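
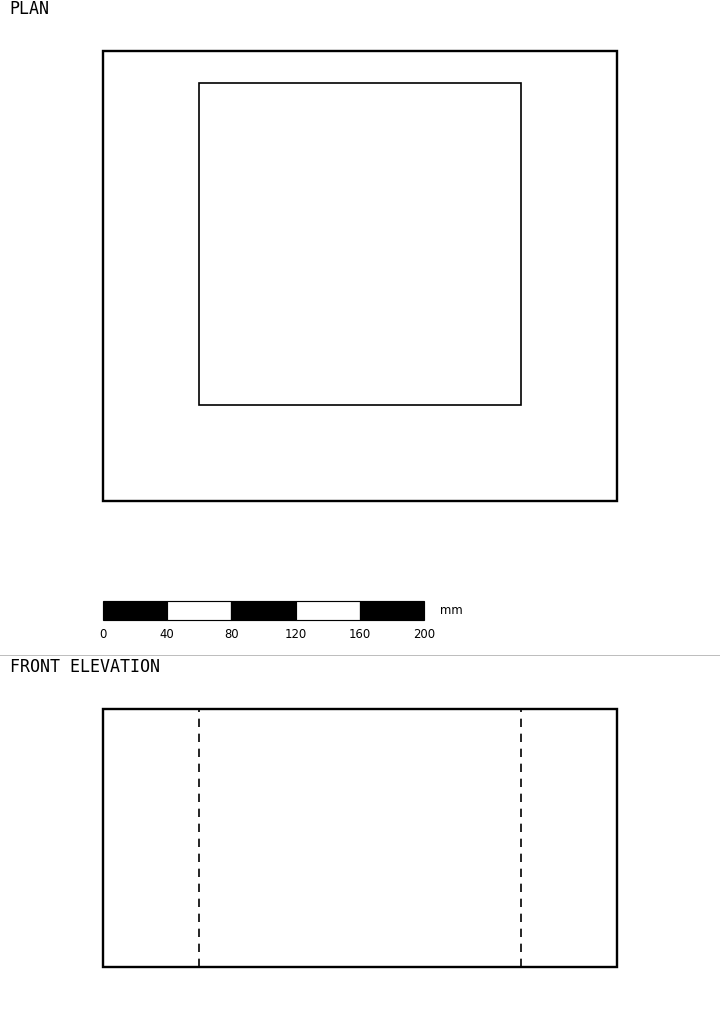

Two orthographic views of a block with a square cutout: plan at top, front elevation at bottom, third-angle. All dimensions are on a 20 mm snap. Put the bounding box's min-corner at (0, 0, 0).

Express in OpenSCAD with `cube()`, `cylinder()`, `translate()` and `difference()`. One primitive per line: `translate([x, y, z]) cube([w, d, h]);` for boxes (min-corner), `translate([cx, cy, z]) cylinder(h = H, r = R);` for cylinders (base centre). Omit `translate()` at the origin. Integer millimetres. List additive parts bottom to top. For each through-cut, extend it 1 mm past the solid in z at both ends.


difference() {
  cube([320, 280, 160]);
  translate([60, 60, -1]) cube([200, 200, 162]);
}


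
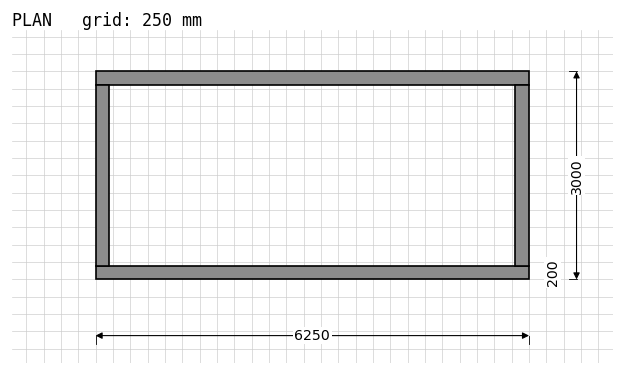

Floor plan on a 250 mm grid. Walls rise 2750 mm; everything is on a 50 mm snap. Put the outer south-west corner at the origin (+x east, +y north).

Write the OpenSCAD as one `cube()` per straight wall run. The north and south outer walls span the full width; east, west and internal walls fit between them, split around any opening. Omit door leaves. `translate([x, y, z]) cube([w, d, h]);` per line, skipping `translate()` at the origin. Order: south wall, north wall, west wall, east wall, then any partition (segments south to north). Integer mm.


cube([6250, 200, 2750]);
translate([0, 2800, 0]) cube([6250, 200, 2750]);
translate([0, 200, 0]) cube([200, 2600, 2750]);
translate([6050, 200, 0]) cube([200, 2600, 2750]);


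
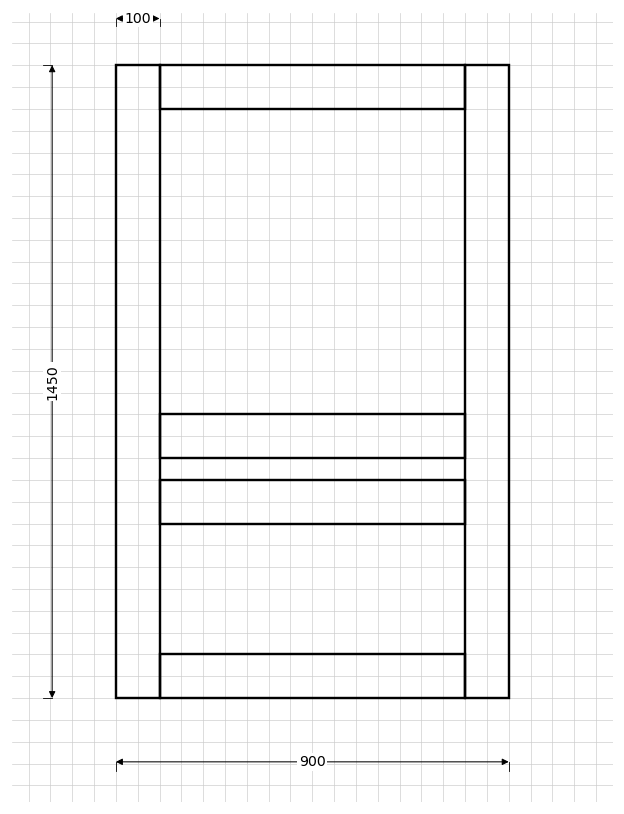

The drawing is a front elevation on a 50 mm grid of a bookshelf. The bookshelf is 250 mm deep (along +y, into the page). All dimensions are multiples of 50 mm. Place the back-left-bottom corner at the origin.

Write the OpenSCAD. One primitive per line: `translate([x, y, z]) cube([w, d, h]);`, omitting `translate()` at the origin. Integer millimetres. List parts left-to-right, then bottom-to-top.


cube([100, 250, 1450]);
translate([100, 0, 0]) cube([700, 250, 100]);
translate([100, 0, 400]) cube([700, 250, 100]);
translate([100, 0, 550]) cube([700, 250, 100]);
translate([100, 0, 1350]) cube([700, 250, 100]);
translate([800, 0, 0]) cube([100, 250, 1450]);


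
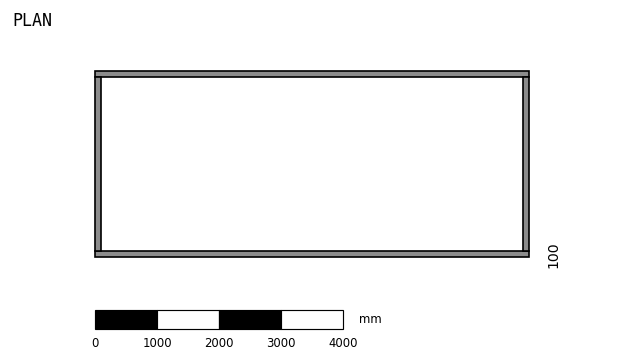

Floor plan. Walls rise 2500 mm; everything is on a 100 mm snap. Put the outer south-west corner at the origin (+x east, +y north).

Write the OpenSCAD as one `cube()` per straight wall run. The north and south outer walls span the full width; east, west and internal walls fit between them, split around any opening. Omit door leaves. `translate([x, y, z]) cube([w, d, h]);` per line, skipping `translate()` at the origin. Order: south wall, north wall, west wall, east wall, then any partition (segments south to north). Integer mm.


cube([7000, 100, 2500]);
translate([0, 2900, 0]) cube([7000, 100, 2500]);
translate([0, 100, 0]) cube([100, 2800, 2500]);
translate([6900, 100, 0]) cube([100, 2800, 2500]);


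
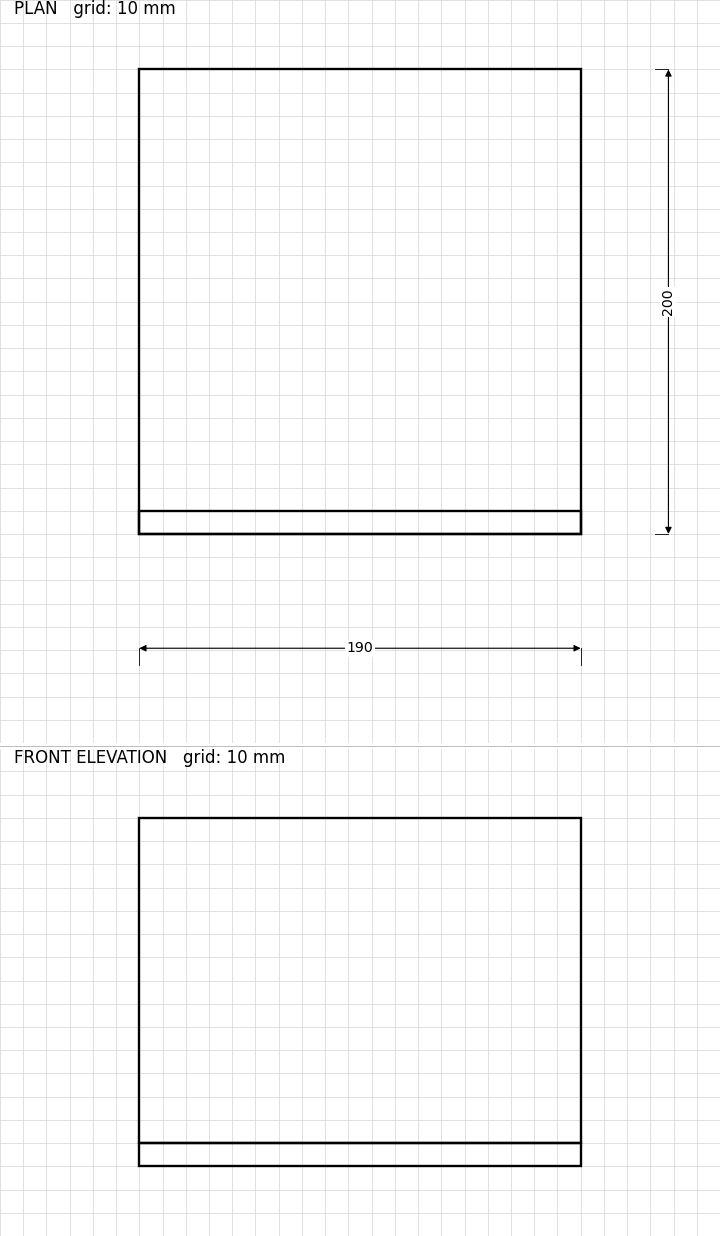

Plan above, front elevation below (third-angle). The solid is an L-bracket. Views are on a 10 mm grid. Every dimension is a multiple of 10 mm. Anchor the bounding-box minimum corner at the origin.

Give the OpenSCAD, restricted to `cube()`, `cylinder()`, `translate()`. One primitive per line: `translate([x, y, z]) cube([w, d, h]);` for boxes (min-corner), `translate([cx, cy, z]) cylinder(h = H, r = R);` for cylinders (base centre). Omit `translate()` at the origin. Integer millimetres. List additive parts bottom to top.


cube([190, 200, 10]);
translate([0, 0, 10]) cube([190, 10, 140]);


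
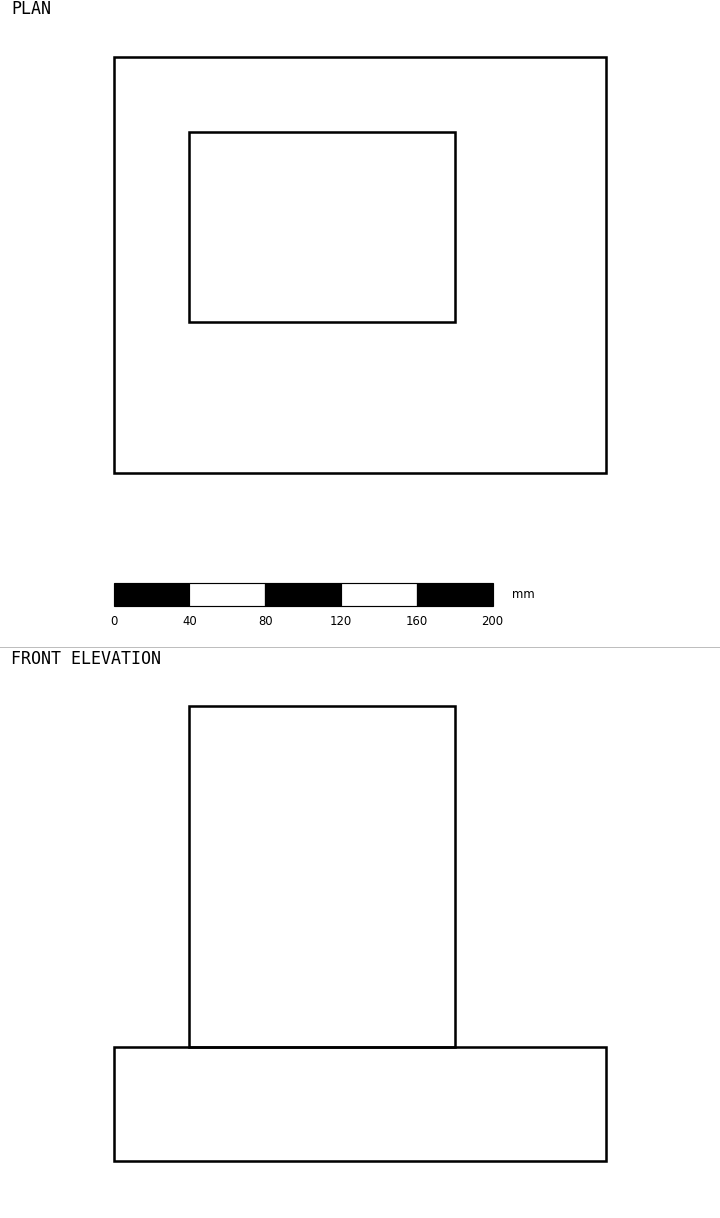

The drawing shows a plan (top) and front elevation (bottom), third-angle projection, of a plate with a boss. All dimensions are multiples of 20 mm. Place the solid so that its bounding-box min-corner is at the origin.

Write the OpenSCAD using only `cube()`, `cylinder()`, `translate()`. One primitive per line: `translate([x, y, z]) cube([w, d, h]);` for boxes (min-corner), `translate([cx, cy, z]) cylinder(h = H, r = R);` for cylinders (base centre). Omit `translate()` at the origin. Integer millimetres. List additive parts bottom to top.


cube([260, 220, 60]);
translate([40, 80, 60]) cube([140, 100, 180]);


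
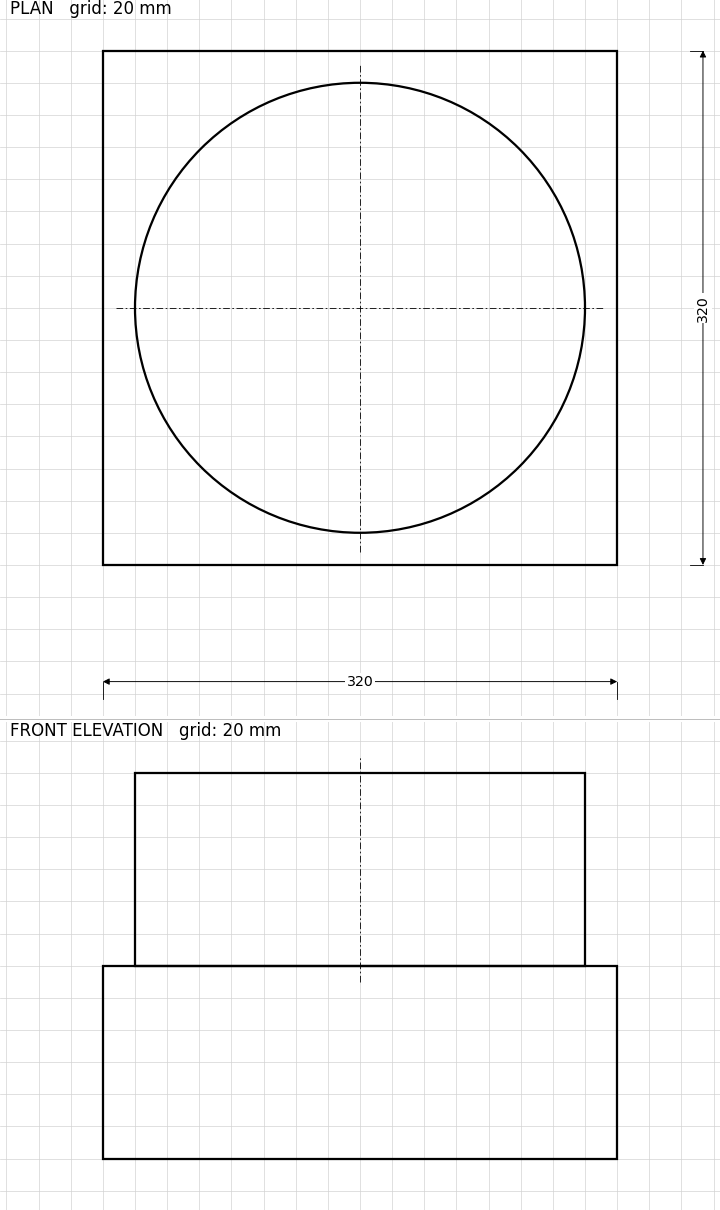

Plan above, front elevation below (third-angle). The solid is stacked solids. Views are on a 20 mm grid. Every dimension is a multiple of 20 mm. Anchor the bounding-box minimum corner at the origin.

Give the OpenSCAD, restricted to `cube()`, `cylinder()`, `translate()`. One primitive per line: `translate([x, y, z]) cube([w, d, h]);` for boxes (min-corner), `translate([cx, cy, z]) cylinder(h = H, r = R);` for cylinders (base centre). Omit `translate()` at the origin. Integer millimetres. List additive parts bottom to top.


cube([320, 320, 120]);
translate([160, 160, 120]) cylinder(h = 120, r = 140);


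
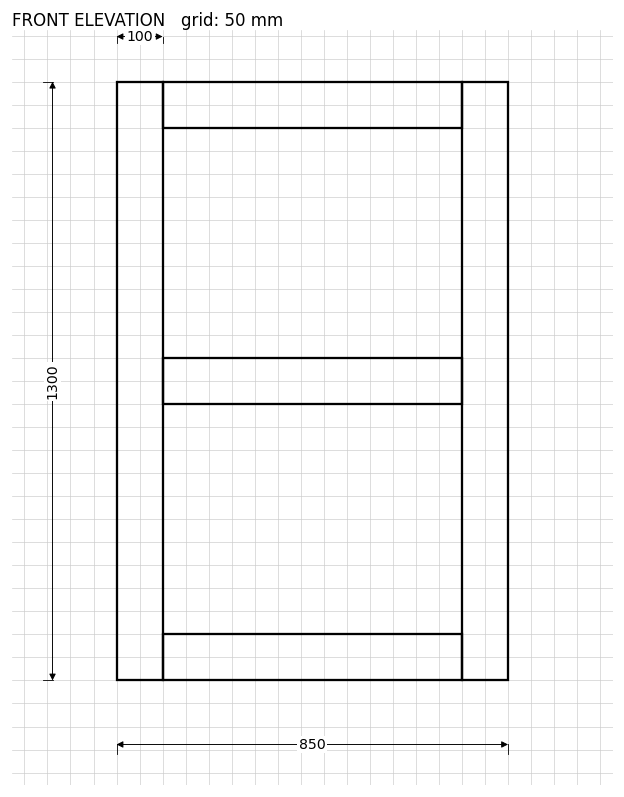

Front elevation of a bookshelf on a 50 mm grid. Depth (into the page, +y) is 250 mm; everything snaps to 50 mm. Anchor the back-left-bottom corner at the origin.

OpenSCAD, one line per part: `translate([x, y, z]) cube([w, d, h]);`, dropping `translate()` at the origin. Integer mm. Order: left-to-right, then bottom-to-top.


cube([100, 250, 1300]);
translate([100, 0, 0]) cube([650, 250, 100]);
translate([100, 0, 600]) cube([650, 250, 100]);
translate([100, 0, 1200]) cube([650, 250, 100]);
translate([750, 0, 0]) cube([100, 250, 1300]);


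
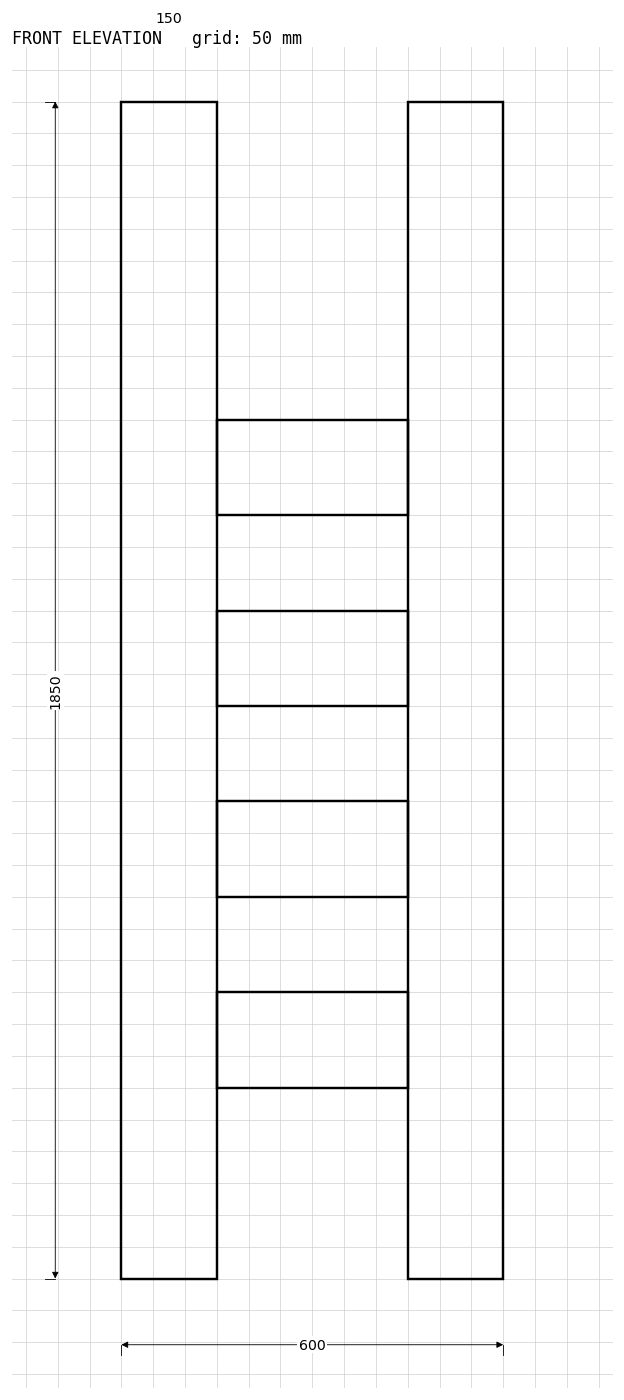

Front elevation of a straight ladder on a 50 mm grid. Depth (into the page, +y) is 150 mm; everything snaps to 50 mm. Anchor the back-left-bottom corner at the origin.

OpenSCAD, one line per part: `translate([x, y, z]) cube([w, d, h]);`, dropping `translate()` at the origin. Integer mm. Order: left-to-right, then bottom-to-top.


cube([150, 150, 1850]);
translate([150, 0, 300]) cube([300, 150, 150]);
translate([150, 0, 600]) cube([300, 150, 150]);
translate([150, 0, 900]) cube([300, 150, 150]);
translate([150, 0, 1200]) cube([300, 150, 150]);
translate([450, 0, 0]) cube([150, 150, 1850]);


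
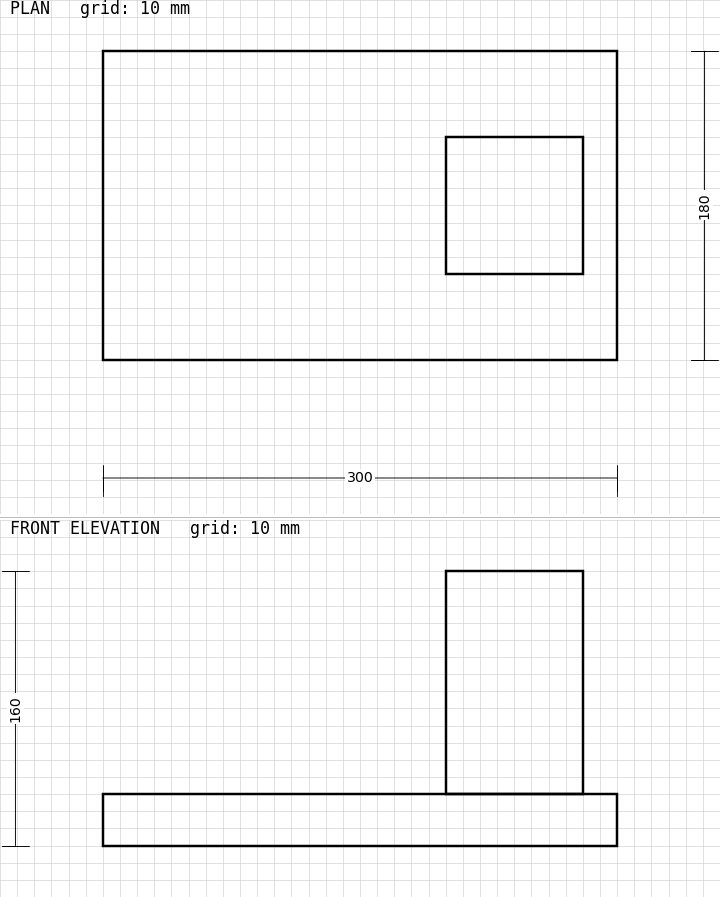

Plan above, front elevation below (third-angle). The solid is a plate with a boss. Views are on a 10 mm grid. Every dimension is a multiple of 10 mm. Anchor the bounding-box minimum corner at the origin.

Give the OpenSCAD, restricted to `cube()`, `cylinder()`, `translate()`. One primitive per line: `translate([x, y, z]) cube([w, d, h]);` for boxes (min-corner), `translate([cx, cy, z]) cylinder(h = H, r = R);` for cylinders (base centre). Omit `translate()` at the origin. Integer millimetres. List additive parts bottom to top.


cube([300, 180, 30]);
translate([200, 50, 30]) cube([80, 80, 130]);


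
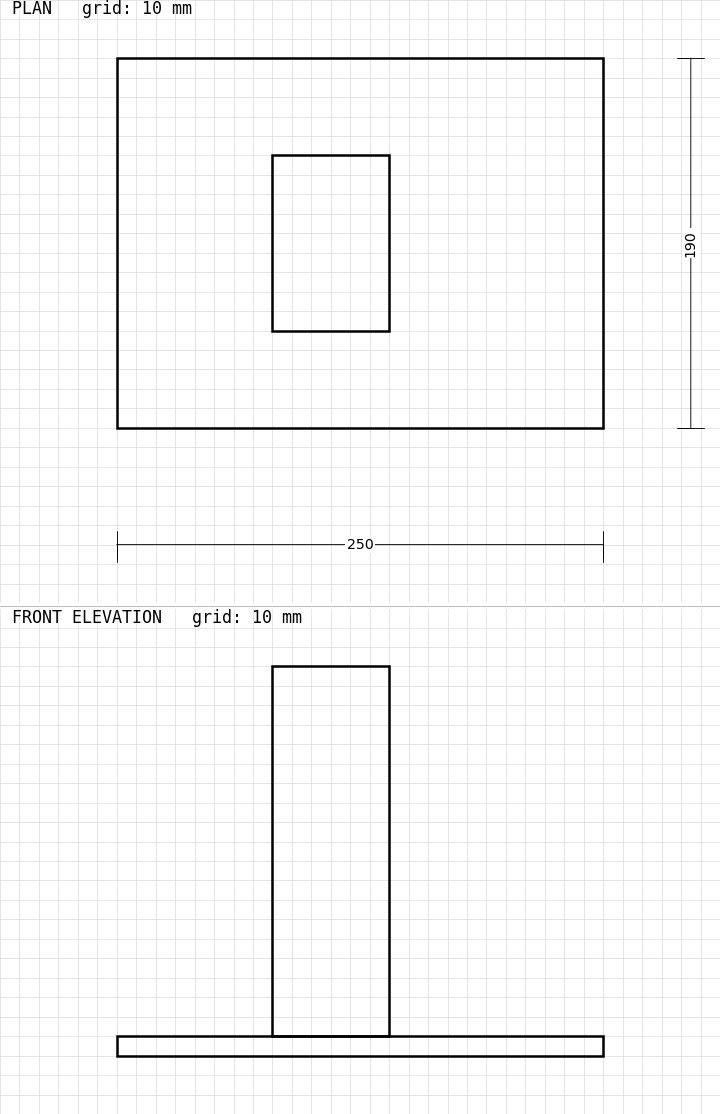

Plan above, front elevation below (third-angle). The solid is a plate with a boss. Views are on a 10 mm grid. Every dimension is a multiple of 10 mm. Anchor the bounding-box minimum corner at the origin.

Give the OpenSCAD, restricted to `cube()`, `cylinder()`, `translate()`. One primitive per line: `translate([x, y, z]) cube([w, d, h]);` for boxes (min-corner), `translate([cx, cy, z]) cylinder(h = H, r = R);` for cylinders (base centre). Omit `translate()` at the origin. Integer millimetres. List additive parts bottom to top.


cube([250, 190, 10]);
translate([80, 50, 10]) cube([60, 90, 190]);


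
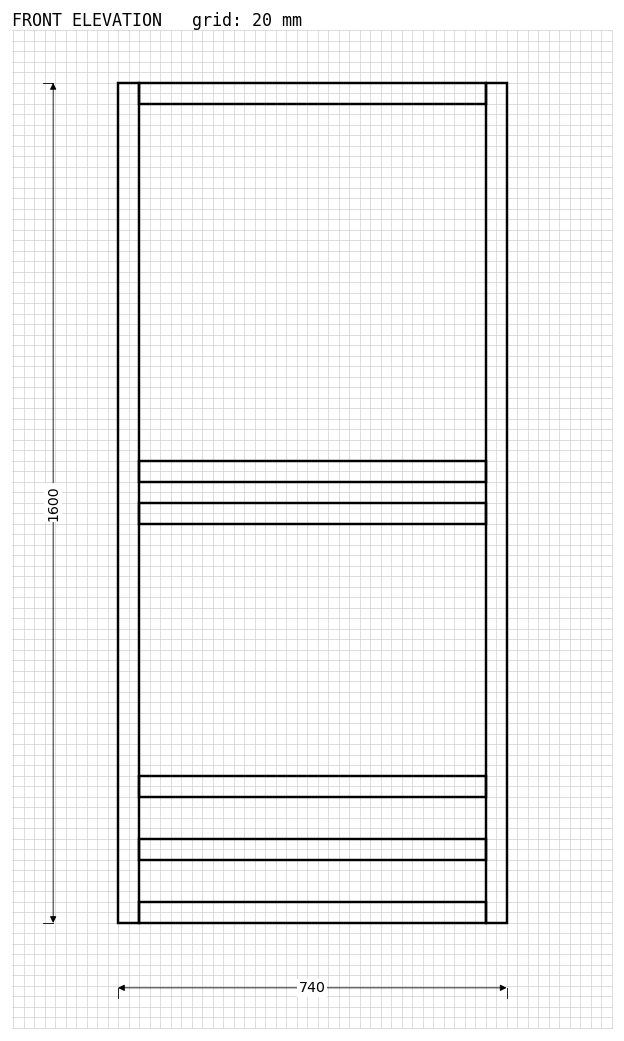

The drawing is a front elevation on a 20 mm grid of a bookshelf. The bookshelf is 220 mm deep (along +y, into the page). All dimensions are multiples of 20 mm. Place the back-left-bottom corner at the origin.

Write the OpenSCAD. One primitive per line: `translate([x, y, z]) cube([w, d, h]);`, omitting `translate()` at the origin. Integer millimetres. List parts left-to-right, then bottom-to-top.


cube([40, 220, 1600]);
translate([40, 0, 0]) cube([660, 220, 40]);
translate([40, 0, 120]) cube([660, 220, 40]);
translate([40, 0, 240]) cube([660, 220, 40]);
translate([40, 0, 760]) cube([660, 220, 40]);
translate([40, 0, 840]) cube([660, 220, 40]);
translate([40, 0, 1560]) cube([660, 220, 40]);
translate([700, 0, 0]) cube([40, 220, 1600]);


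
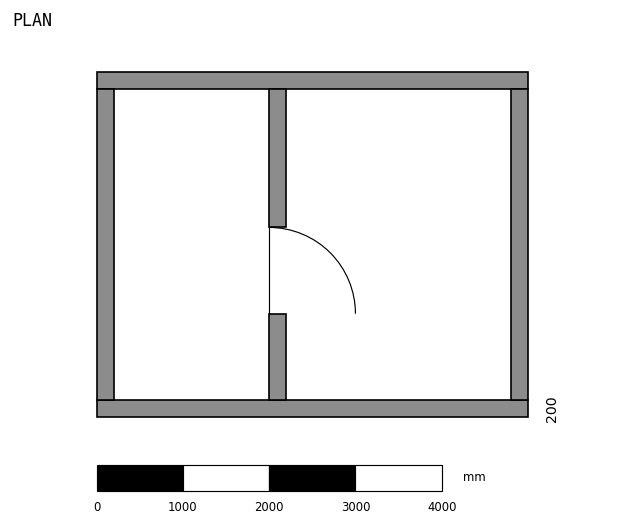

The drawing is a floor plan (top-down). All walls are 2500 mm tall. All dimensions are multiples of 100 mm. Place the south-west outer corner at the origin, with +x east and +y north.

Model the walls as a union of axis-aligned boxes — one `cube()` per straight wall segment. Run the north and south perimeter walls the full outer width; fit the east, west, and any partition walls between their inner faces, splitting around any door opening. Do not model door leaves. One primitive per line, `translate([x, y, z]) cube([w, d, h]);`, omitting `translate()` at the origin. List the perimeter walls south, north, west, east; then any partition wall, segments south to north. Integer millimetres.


cube([5000, 200, 2500]);
translate([0, 3800, 0]) cube([5000, 200, 2500]);
translate([0, 200, 0]) cube([200, 3600, 2500]);
translate([4800, 200, 0]) cube([200, 3600, 2500]);
translate([2000, 200, 0]) cube([200, 1000, 2500]);
translate([2000, 2200, 0]) cube([200, 1600, 2500]);


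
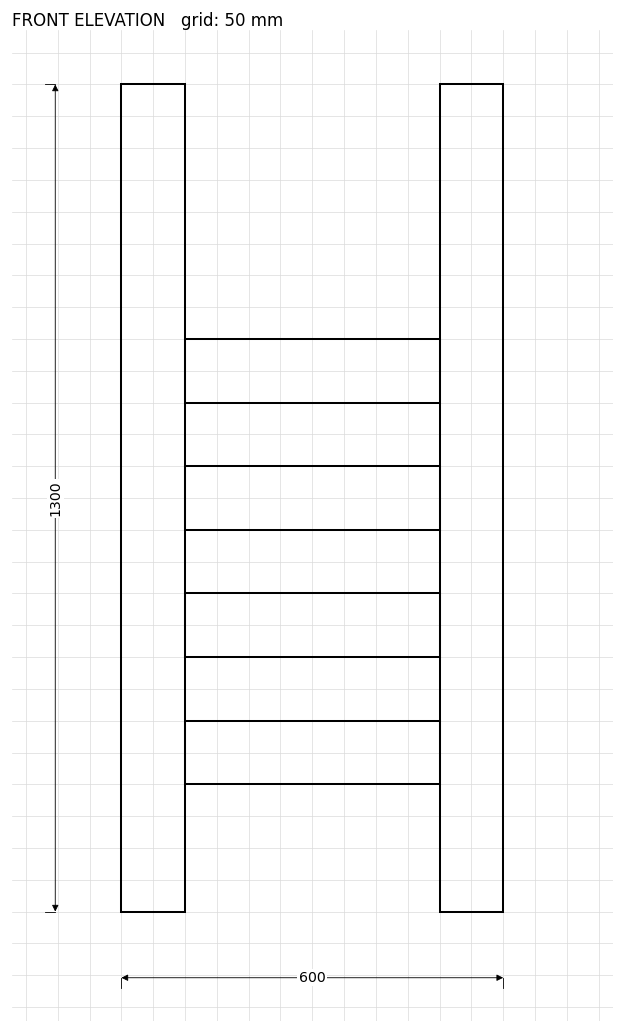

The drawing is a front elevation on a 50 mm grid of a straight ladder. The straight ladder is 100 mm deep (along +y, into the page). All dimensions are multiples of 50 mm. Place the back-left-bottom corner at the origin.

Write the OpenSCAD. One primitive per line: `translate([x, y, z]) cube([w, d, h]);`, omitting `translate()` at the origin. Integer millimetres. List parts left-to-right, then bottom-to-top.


cube([100, 100, 1300]);
translate([100, 0, 200]) cube([400, 100, 100]);
translate([100, 0, 400]) cube([400, 100, 100]);
translate([100, 0, 600]) cube([400, 100, 100]);
translate([100, 0, 800]) cube([400, 100, 100]);
translate([500, 0, 0]) cube([100, 100, 1300]);


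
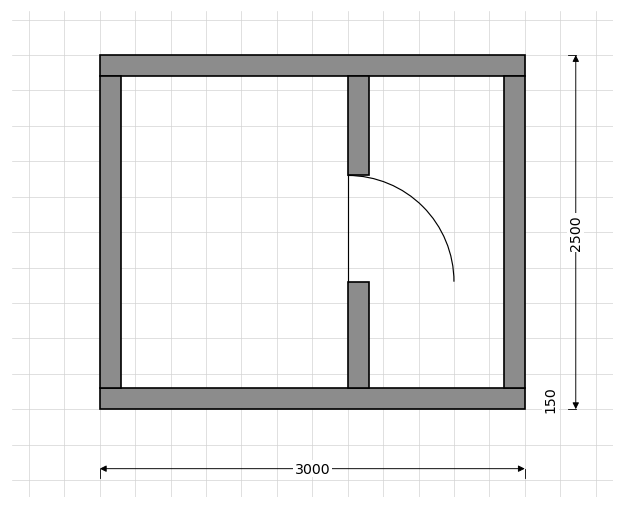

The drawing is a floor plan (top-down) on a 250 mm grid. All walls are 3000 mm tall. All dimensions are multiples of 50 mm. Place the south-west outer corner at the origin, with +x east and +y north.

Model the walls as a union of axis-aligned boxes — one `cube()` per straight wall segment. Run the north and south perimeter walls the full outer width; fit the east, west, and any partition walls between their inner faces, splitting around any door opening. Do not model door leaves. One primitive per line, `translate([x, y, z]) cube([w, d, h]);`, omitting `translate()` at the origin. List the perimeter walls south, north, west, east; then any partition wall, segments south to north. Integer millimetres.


cube([3000, 150, 3000]);
translate([0, 2350, 0]) cube([3000, 150, 3000]);
translate([0, 150, 0]) cube([150, 2200, 3000]);
translate([2850, 150, 0]) cube([150, 2200, 3000]);
translate([1750, 150, 0]) cube([150, 750, 3000]);
translate([1750, 1650, 0]) cube([150, 700, 3000]);


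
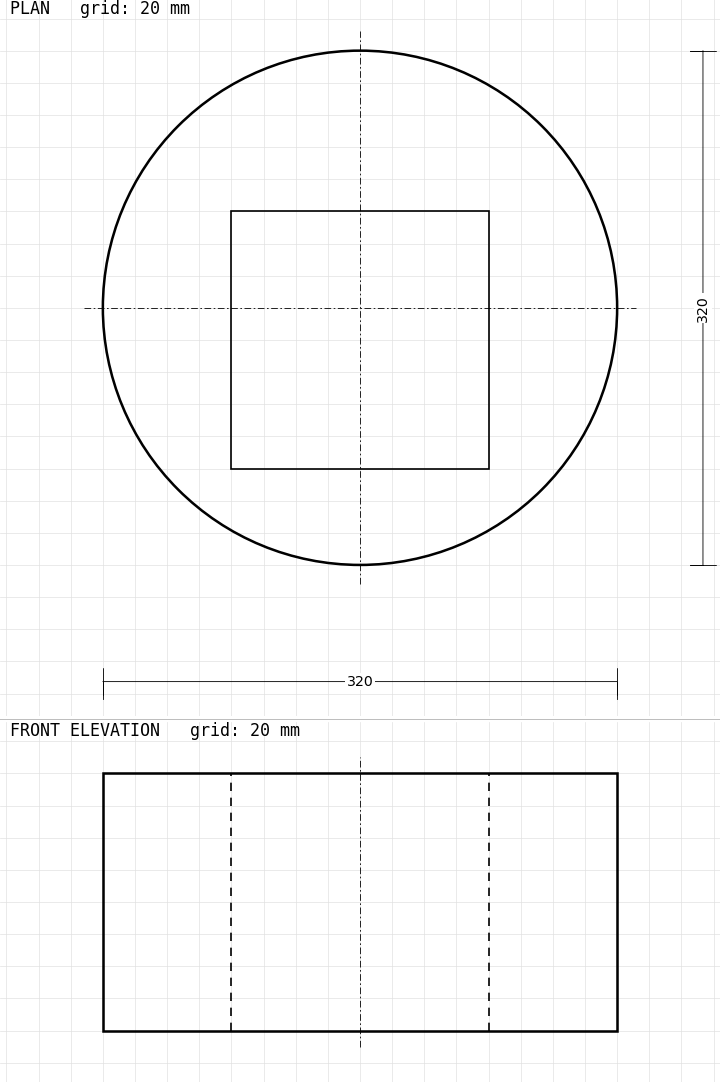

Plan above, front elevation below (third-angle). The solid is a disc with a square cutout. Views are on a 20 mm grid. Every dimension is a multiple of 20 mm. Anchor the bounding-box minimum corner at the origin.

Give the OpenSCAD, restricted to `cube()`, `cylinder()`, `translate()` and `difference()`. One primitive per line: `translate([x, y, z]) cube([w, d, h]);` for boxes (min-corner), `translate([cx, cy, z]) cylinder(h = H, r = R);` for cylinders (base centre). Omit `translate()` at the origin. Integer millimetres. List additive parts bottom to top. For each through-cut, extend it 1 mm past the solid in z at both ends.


difference() {
  translate([160, 160, 0]) cylinder(h = 160, r = 160);
  translate([80, 60, -1]) cube([160, 160, 162]);
}


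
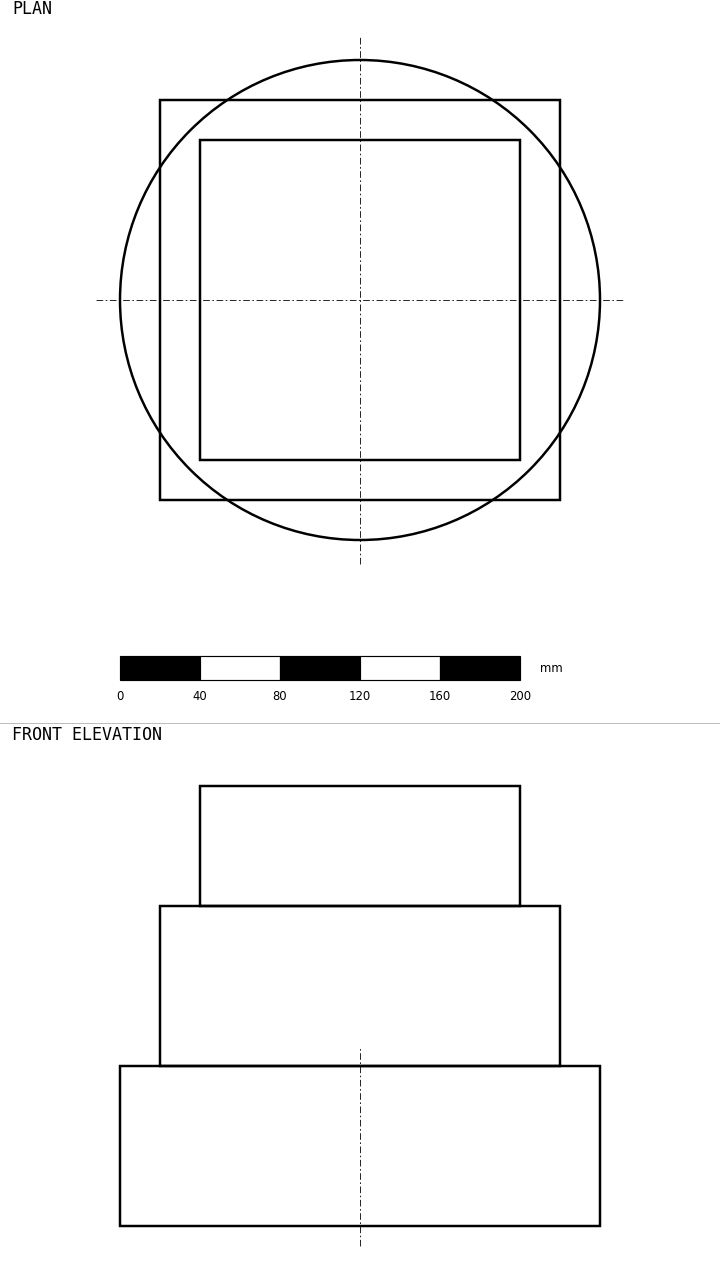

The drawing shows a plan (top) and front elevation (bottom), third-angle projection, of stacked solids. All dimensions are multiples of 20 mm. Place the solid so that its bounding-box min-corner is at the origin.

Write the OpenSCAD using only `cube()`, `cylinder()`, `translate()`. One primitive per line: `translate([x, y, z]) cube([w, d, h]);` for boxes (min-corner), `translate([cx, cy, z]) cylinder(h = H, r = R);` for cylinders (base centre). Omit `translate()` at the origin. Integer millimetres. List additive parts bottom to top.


translate([120, 120, 0]) cylinder(h = 80, r = 120);
translate([20, 20, 80]) cube([200, 200, 80]);
translate([40, 40, 160]) cube([160, 160, 60]);


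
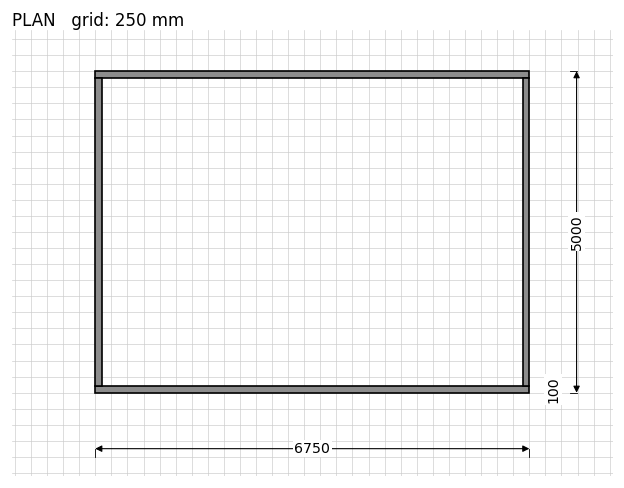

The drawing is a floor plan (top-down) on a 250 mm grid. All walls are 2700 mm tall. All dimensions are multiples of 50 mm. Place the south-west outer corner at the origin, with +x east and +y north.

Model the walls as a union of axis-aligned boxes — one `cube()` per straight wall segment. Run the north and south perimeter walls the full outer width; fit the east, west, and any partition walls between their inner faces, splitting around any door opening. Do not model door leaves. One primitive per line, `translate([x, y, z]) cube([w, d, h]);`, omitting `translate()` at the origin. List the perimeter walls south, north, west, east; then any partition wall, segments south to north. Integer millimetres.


cube([6750, 100, 2700]);
translate([0, 4900, 0]) cube([6750, 100, 2700]);
translate([0, 100, 0]) cube([100, 4800, 2700]);
translate([6650, 100, 0]) cube([100, 4800, 2700]);


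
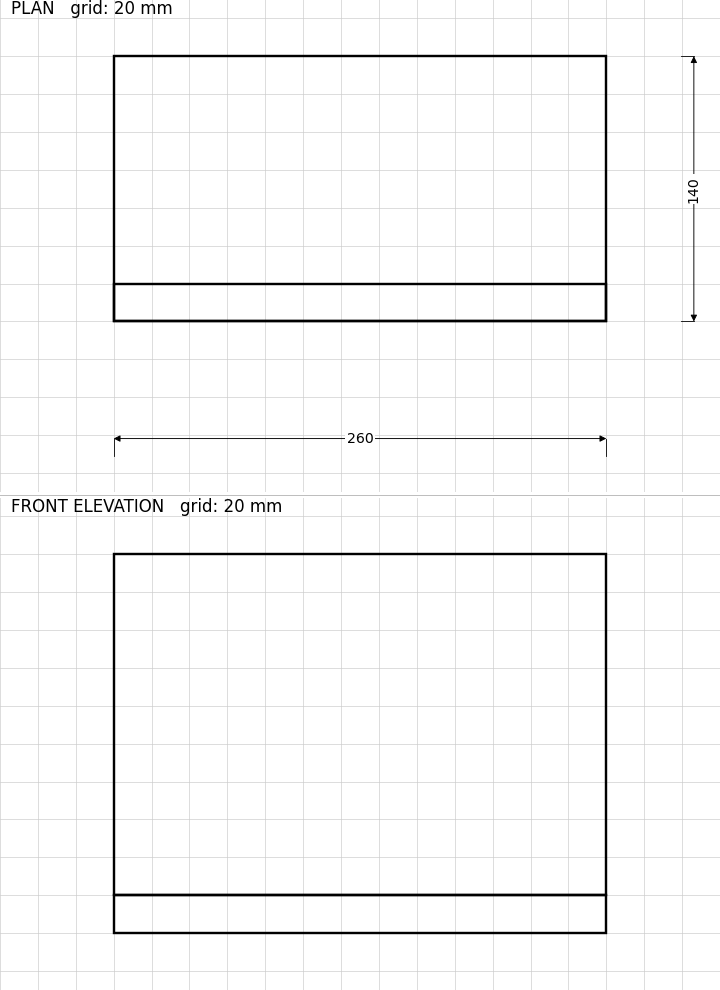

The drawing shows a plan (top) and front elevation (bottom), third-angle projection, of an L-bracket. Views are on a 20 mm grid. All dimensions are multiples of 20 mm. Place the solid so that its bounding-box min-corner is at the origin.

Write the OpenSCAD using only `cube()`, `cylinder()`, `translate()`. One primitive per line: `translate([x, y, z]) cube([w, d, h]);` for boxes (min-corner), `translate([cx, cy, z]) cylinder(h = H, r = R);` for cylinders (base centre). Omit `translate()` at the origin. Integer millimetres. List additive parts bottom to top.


cube([260, 140, 20]);
translate([0, 0, 20]) cube([260, 20, 180]);


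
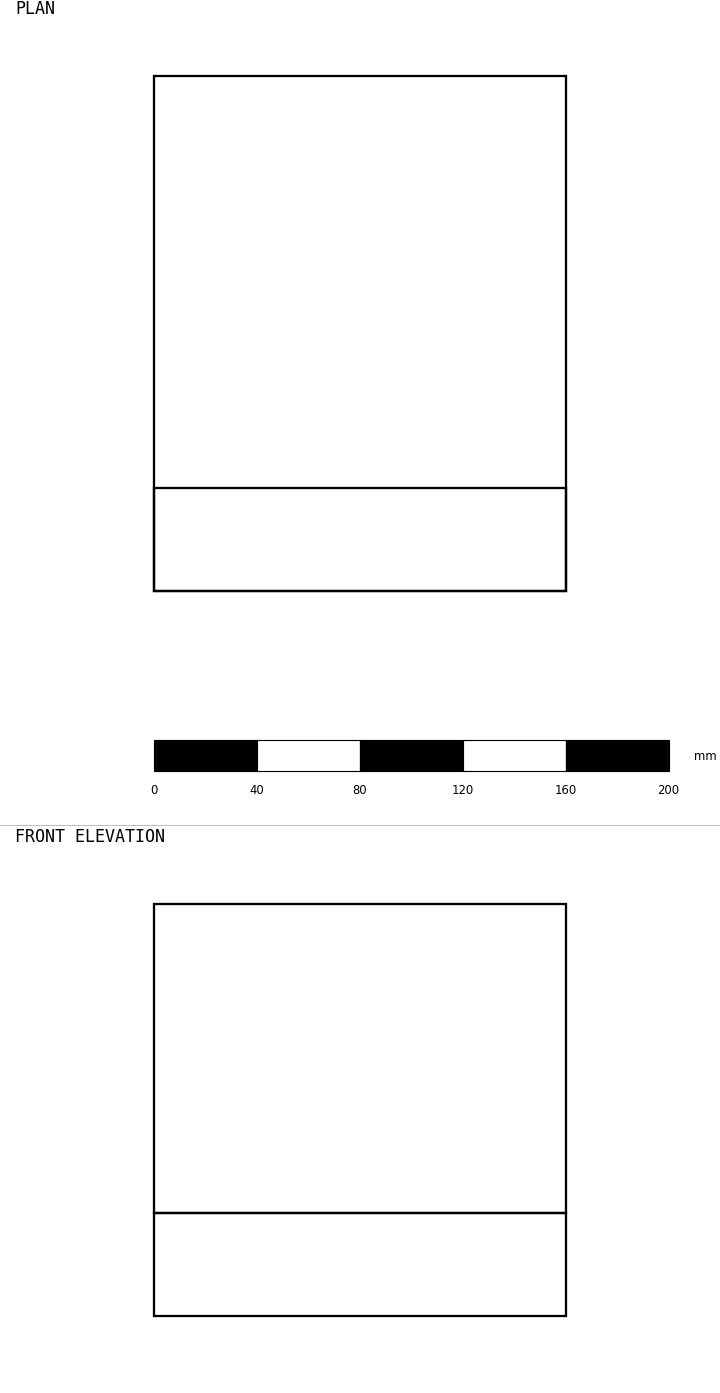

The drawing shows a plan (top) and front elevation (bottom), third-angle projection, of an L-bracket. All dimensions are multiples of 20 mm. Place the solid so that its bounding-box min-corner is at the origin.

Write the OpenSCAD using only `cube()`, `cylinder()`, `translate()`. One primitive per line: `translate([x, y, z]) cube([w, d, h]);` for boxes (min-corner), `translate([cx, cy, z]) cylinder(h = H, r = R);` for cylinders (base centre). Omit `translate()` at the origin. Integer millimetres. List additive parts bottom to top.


cube([160, 200, 40]);
translate([0, 0, 40]) cube([160, 40, 120]);


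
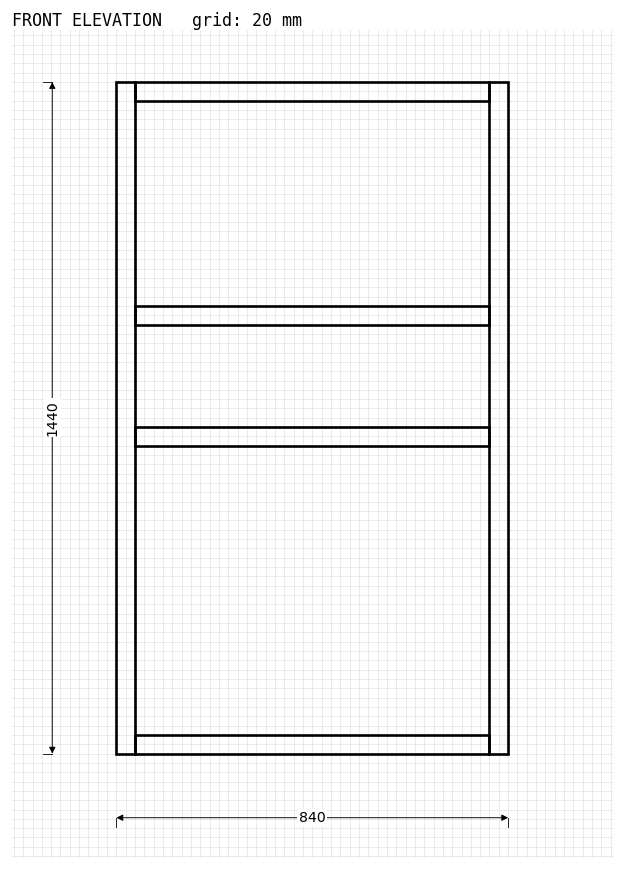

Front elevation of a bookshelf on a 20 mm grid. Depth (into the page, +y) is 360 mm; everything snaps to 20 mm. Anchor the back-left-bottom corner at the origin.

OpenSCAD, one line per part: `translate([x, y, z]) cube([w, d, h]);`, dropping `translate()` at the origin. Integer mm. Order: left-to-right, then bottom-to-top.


cube([40, 360, 1440]);
translate([40, 0, 0]) cube([760, 360, 40]);
translate([40, 0, 660]) cube([760, 360, 40]);
translate([40, 0, 920]) cube([760, 360, 40]);
translate([40, 0, 1400]) cube([760, 360, 40]);
translate([800, 0, 0]) cube([40, 360, 1440]);


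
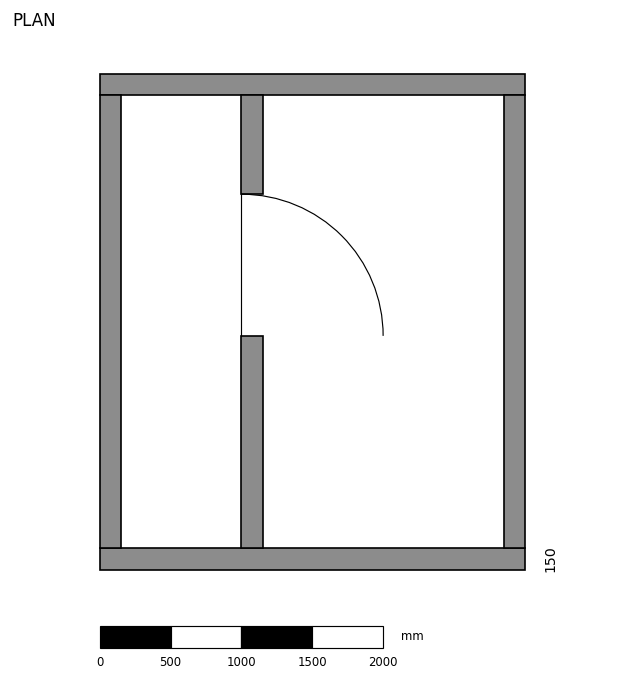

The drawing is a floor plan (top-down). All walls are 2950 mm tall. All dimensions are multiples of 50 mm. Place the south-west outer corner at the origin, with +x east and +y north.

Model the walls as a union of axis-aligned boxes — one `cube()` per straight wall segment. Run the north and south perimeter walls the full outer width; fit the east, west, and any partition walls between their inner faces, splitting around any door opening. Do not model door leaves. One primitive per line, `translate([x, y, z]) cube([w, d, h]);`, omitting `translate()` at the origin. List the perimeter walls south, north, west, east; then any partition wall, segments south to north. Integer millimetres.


cube([3000, 150, 2950]);
translate([0, 3350, 0]) cube([3000, 150, 2950]);
translate([0, 150, 0]) cube([150, 3200, 2950]);
translate([2850, 150, 0]) cube([150, 3200, 2950]);
translate([1000, 150, 0]) cube([150, 1500, 2950]);
translate([1000, 2650, 0]) cube([150, 700, 2950]);


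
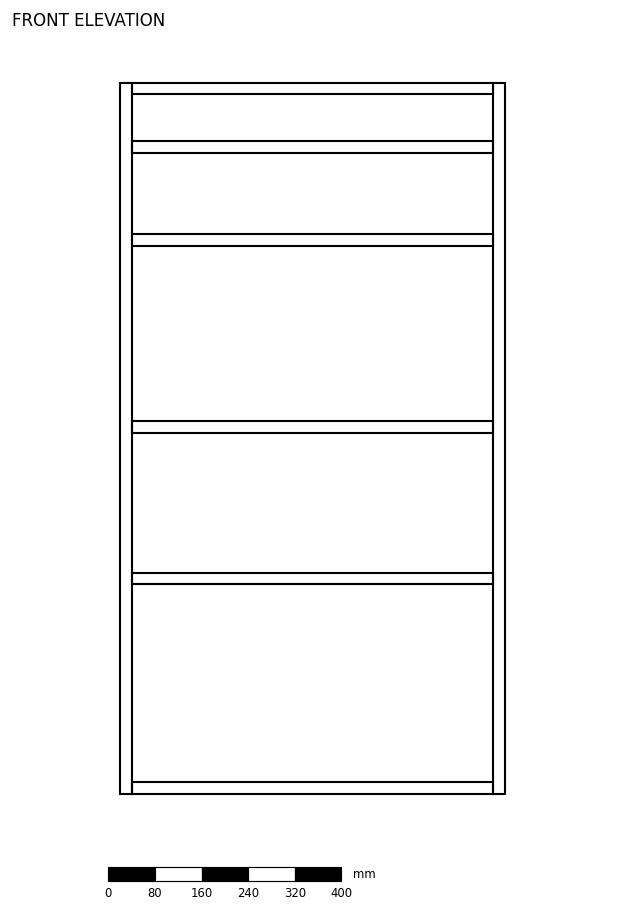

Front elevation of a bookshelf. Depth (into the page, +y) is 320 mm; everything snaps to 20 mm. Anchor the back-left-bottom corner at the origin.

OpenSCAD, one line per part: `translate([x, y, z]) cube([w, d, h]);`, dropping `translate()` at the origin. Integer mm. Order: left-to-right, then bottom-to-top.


cube([20, 320, 1220]);
translate([20, 0, 0]) cube([620, 320, 20]);
translate([20, 0, 360]) cube([620, 320, 20]);
translate([20, 0, 620]) cube([620, 320, 20]);
translate([20, 0, 940]) cube([620, 320, 20]);
translate([20, 0, 1100]) cube([620, 320, 20]);
translate([20, 0, 1200]) cube([620, 320, 20]);
translate([640, 0, 0]) cube([20, 320, 1220]);


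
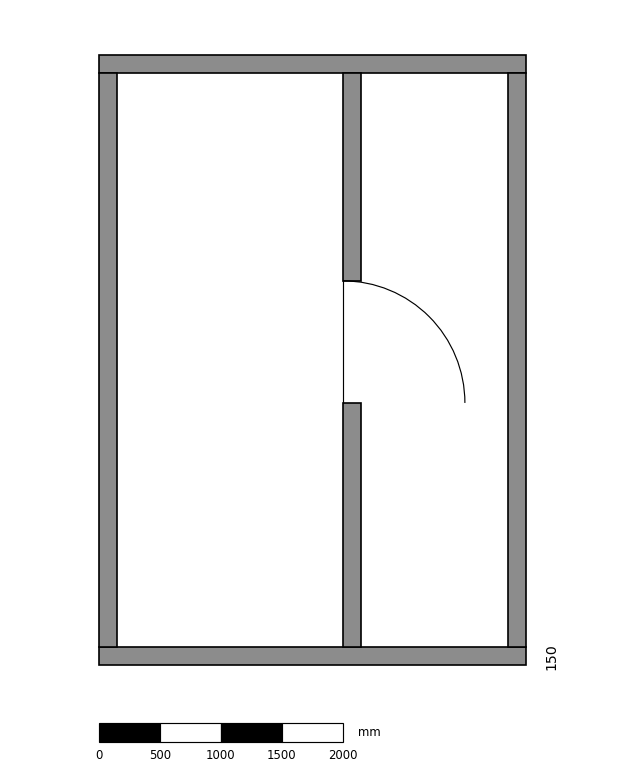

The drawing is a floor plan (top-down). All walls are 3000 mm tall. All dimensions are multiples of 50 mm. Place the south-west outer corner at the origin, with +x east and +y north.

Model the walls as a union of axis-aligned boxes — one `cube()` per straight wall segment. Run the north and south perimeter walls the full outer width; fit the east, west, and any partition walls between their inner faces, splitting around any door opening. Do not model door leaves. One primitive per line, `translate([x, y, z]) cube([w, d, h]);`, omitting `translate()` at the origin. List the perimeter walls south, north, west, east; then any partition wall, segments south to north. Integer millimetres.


cube([3500, 150, 3000]);
translate([0, 4850, 0]) cube([3500, 150, 3000]);
translate([0, 150, 0]) cube([150, 4700, 3000]);
translate([3350, 150, 0]) cube([150, 4700, 3000]);
translate([2000, 150, 0]) cube([150, 2000, 3000]);
translate([2000, 3150, 0]) cube([150, 1700, 3000]);


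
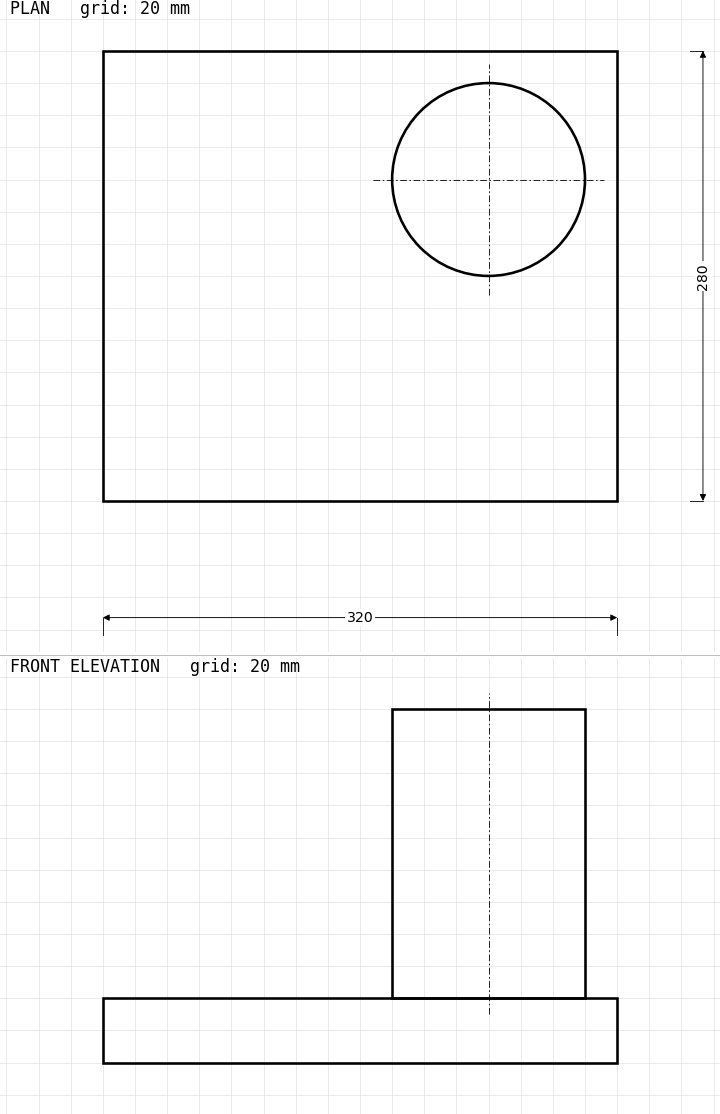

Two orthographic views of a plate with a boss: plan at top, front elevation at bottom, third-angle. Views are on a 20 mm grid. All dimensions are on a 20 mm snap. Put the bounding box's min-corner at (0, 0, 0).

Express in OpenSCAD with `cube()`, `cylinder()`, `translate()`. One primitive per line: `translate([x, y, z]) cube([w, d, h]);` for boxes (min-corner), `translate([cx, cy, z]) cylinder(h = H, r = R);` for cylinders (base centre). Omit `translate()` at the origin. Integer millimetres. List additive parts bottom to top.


cube([320, 280, 40]);
translate([240, 200, 40]) cylinder(h = 180, r = 60);


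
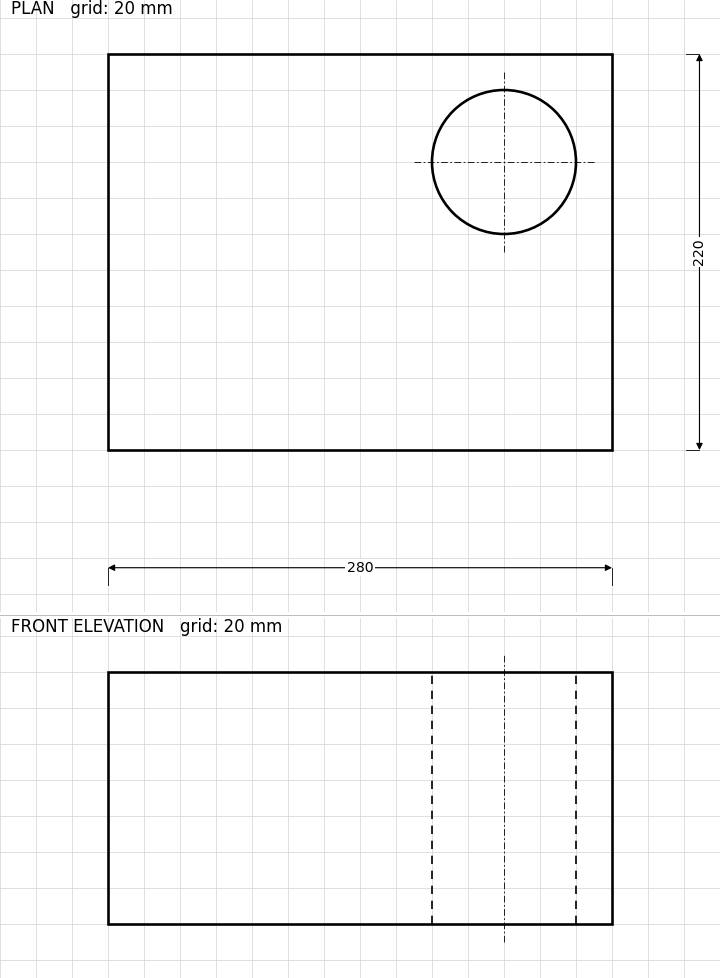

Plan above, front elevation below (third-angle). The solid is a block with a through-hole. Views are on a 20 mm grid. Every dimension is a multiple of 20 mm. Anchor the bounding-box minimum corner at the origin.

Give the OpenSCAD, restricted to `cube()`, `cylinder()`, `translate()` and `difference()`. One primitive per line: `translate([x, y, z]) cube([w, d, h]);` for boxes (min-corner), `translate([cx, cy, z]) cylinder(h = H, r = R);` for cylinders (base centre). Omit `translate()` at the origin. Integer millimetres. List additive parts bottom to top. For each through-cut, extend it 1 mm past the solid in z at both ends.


difference() {
  cube([280, 220, 140]);
  translate([220, 160, -1]) cylinder(h = 142, r = 40);
}


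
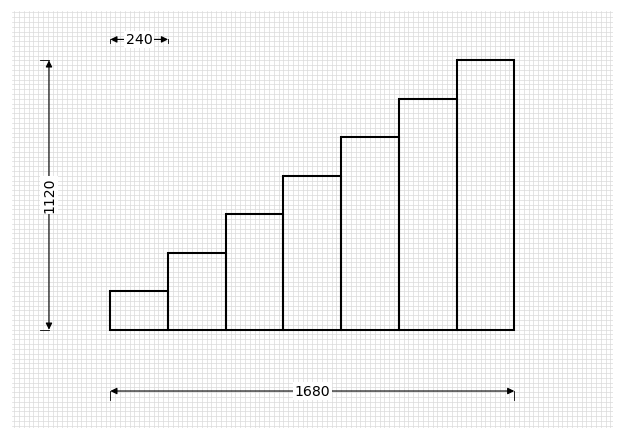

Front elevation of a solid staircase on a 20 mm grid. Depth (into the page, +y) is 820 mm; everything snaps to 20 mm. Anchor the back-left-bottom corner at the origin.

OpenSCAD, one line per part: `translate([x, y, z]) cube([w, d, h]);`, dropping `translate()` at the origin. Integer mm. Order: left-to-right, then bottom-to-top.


cube([240, 820, 160]);
translate([240, 0, 0]) cube([240, 820, 320]);
translate([480, 0, 0]) cube([240, 820, 480]);
translate([720, 0, 0]) cube([240, 820, 640]);
translate([960, 0, 0]) cube([240, 820, 800]);
translate([1200, 0, 0]) cube([240, 820, 960]);
translate([1440, 0, 0]) cube([240, 820, 1120]);


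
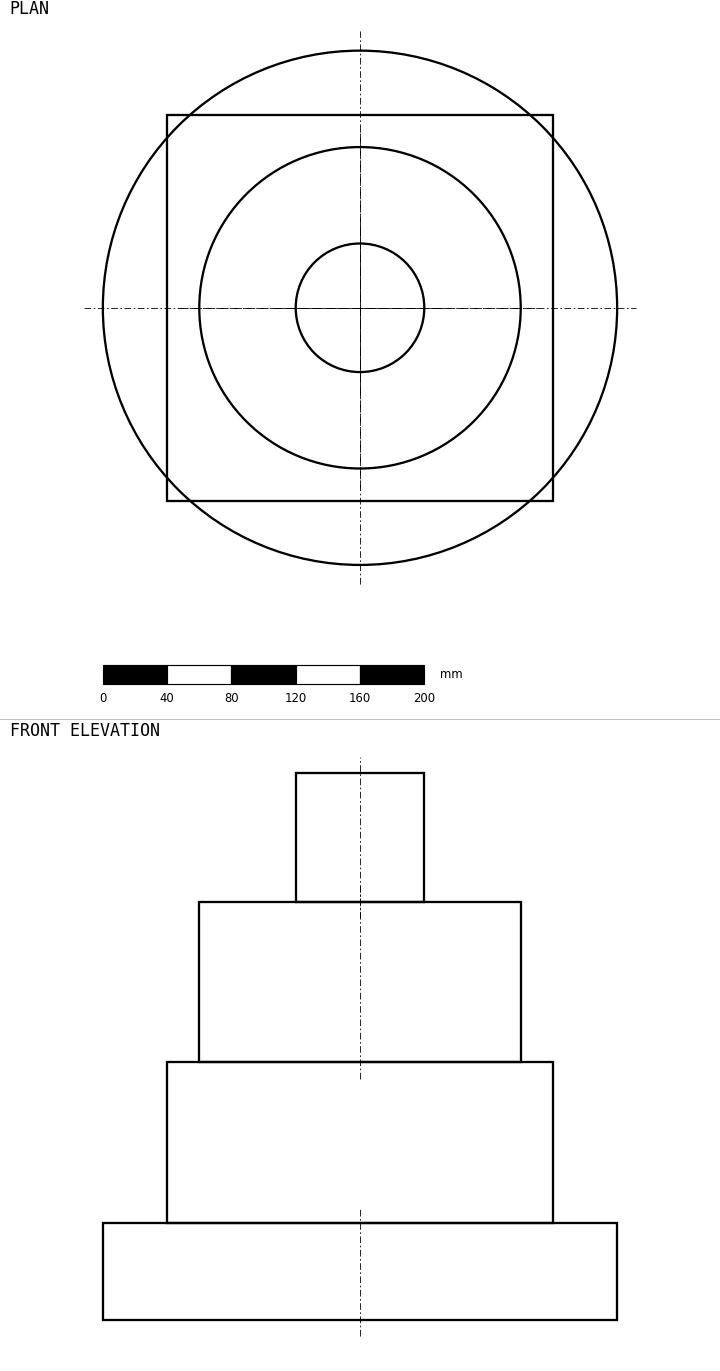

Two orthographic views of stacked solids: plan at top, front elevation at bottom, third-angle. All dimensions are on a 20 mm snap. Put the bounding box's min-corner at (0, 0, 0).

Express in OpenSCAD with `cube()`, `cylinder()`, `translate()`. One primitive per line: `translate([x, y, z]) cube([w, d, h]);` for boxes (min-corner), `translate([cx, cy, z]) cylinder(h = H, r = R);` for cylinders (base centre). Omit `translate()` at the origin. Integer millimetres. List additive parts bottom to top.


translate([160, 160, 0]) cylinder(h = 60, r = 160);
translate([40, 40, 60]) cube([240, 240, 100]);
translate([160, 160, 160]) cylinder(h = 100, r = 100);
translate([160, 160, 260]) cylinder(h = 80, r = 40);


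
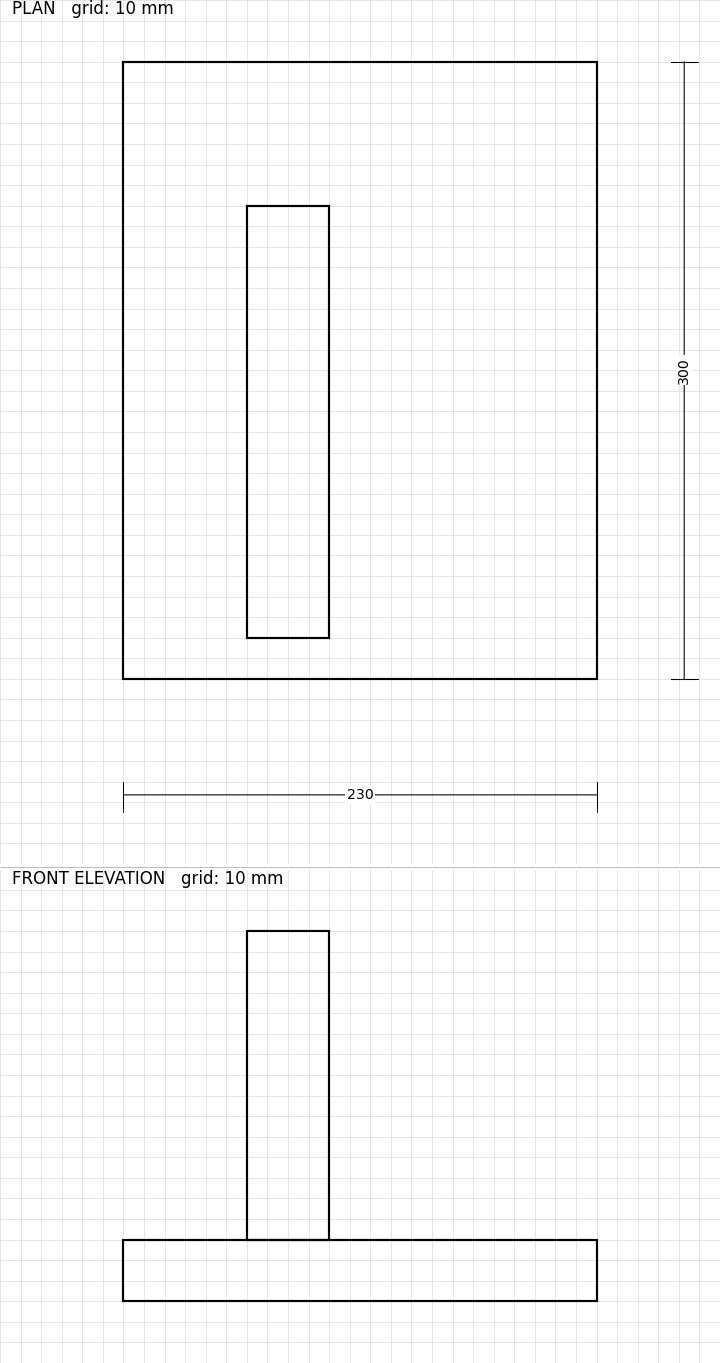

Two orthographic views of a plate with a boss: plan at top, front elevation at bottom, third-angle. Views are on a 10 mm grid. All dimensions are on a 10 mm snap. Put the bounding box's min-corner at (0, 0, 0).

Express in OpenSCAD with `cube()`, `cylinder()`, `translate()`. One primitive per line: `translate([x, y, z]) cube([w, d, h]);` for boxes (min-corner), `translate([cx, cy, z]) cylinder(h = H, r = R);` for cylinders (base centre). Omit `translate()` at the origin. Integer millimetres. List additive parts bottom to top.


cube([230, 300, 30]);
translate([60, 20, 30]) cube([40, 210, 150]);


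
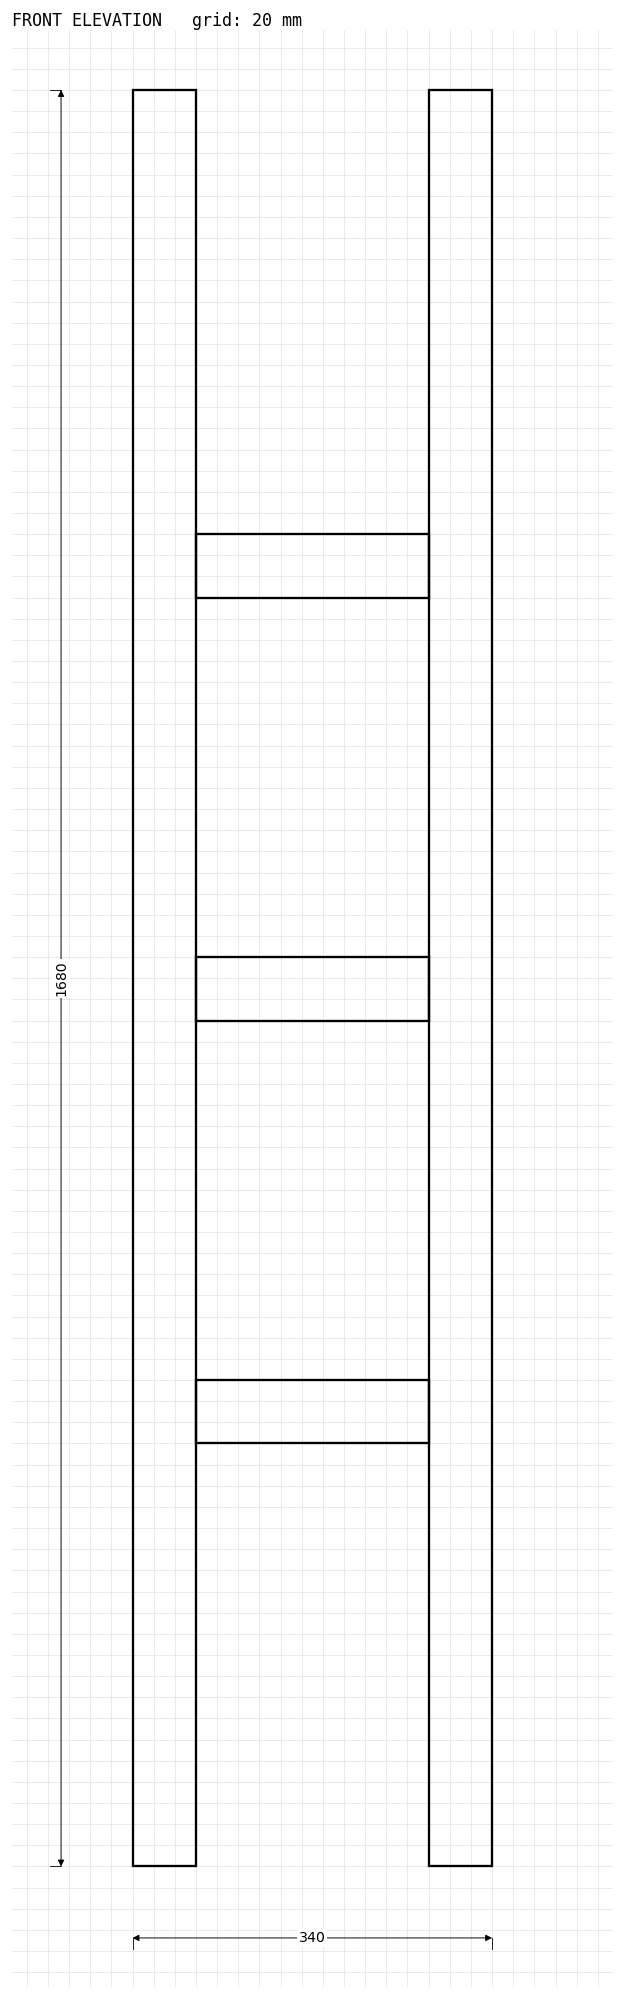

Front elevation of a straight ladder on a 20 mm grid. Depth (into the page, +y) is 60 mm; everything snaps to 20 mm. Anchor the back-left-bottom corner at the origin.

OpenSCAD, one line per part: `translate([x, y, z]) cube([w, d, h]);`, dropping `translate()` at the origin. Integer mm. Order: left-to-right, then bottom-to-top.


cube([60, 60, 1680]);
translate([60, 0, 400]) cube([220, 60, 60]);
translate([60, 0, 800]) cube([220, 60, 60]);
translate([60, 0, 1200]) cube([220, 60, 60]);
translate([280, 0, 0]) cube([60, 60, 1680]);


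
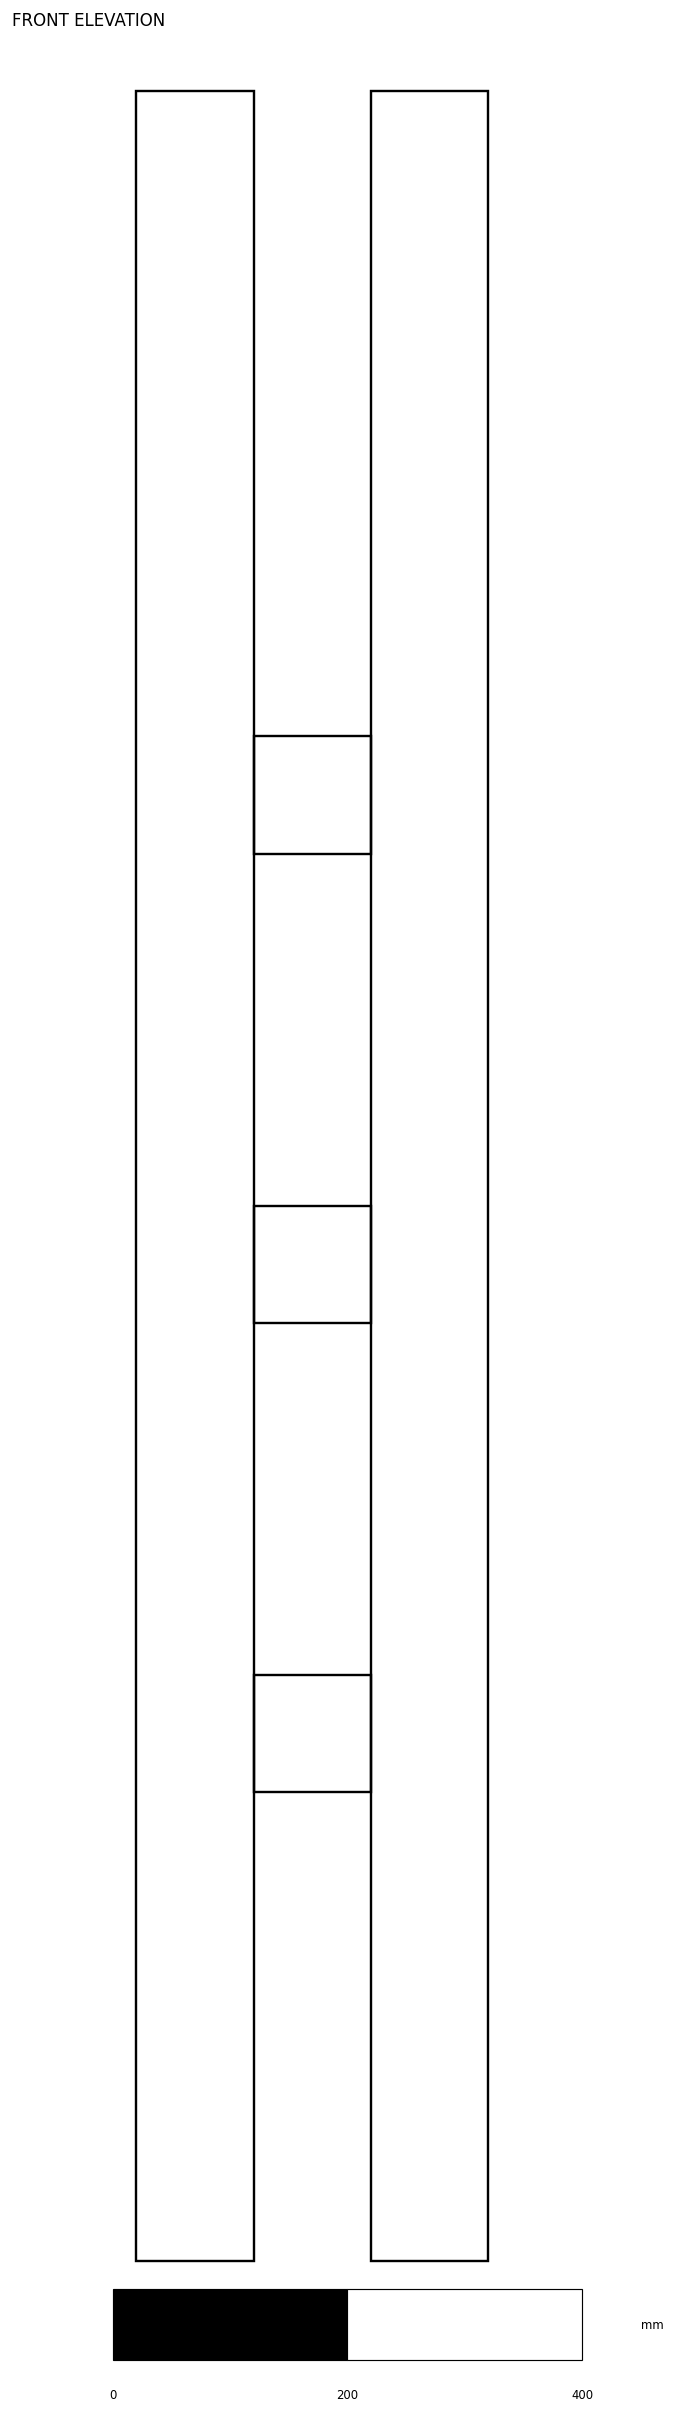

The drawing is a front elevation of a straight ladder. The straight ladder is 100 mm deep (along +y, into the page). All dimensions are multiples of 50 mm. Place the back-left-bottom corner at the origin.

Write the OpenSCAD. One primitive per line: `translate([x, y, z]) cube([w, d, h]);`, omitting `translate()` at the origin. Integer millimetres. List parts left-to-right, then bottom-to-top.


cube([100, 100, 1850]);
translate([100, 0, 400]) cube([100, 100, 100]);
translate([100, 0, 800]) cube([100, 100, 100]);
translate([100, 0, 1200]) cube([100, 100, 100]);
translate([200, 0, 0]) cube([100, 100, 1850]);


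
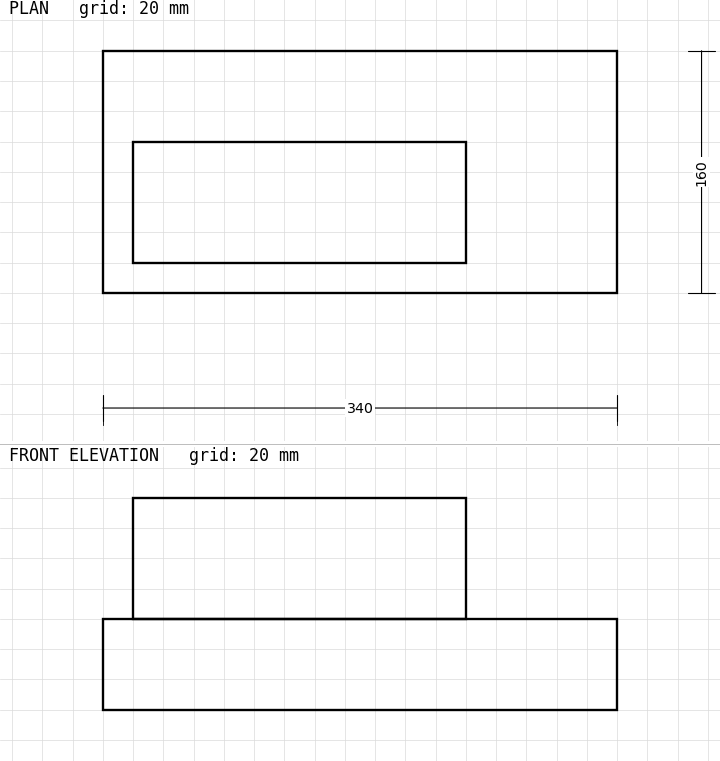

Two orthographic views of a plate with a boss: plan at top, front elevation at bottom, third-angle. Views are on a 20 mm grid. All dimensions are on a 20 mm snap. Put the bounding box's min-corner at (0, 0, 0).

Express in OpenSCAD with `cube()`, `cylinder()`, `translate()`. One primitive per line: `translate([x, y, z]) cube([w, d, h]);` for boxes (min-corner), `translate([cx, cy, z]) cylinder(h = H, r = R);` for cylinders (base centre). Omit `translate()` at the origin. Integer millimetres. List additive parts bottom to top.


cube([340, 160, 60]);
translate([20, 20, 60]) cube([220, 80, 80]);


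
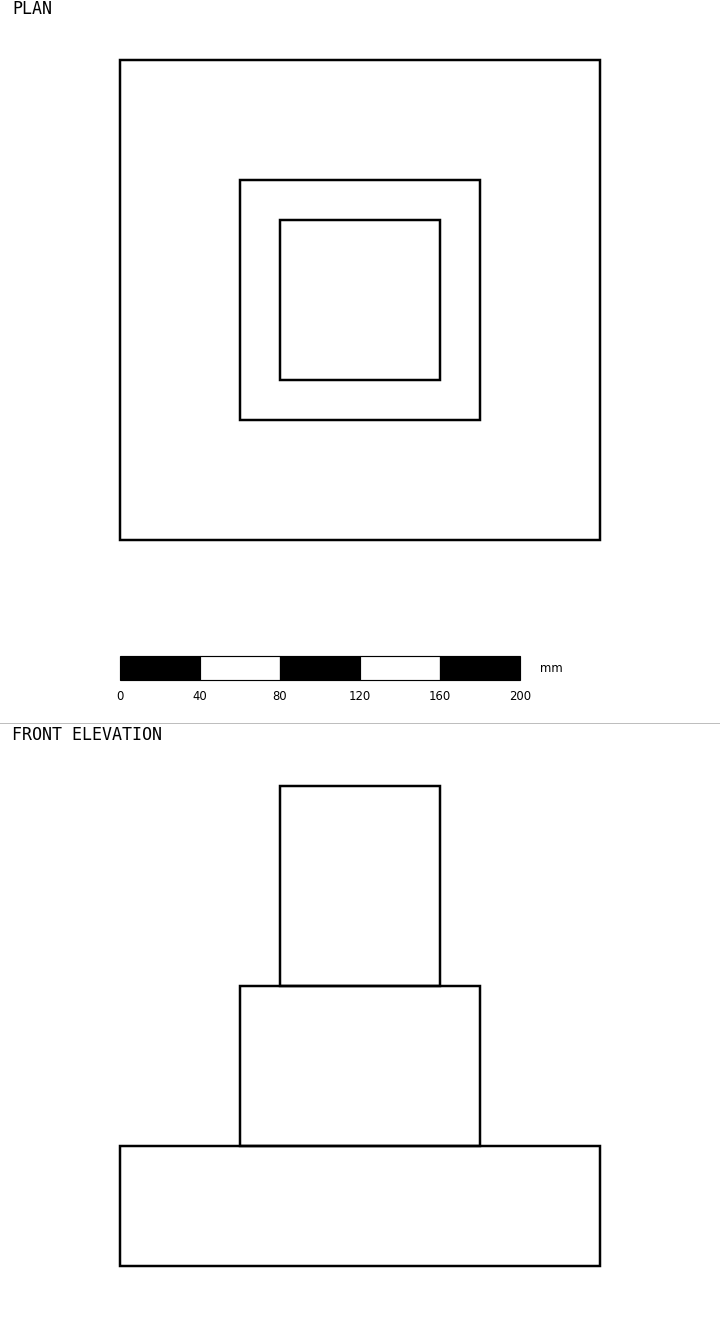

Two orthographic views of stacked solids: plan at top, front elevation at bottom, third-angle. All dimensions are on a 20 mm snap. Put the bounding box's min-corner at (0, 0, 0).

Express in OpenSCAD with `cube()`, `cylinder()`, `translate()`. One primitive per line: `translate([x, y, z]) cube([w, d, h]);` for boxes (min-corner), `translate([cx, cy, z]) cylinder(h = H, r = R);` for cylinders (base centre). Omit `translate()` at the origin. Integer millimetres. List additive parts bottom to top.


cube([240, 240, 60]);
translate([60, 60, 60]) cube([120, 120, 80]);
translate([80, 80, 140]) cube([80, 80, 100]);
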